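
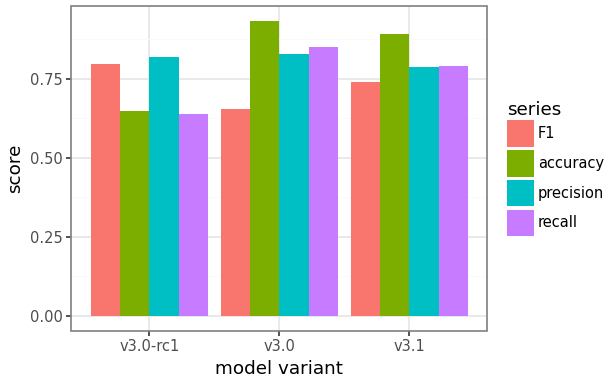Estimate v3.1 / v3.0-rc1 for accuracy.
v3.1 ≈ 0.9, v3.0-rc1 ≈ 0.6; 0.9/0.6 ≈ 1.5.

≈ 1.5×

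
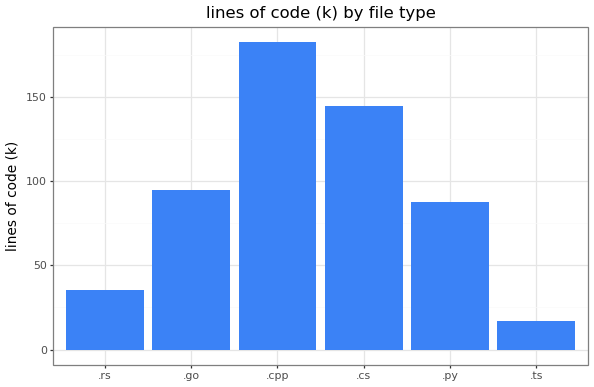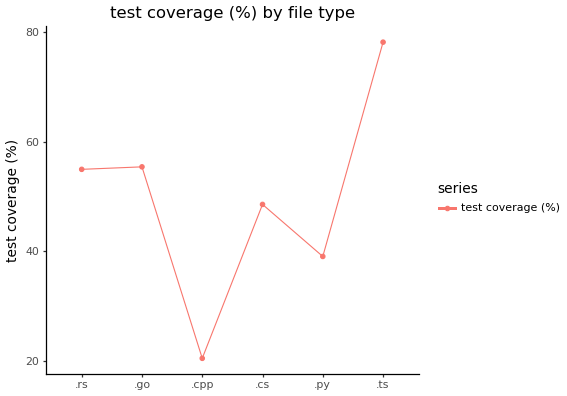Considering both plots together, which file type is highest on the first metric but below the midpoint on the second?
Chart 2 median test coverage (%) ≈ 50; below-median file types: .cpp, .cs, .py. Among those, .cpp has the highest lines of code (k) (≈ 180).

.cpp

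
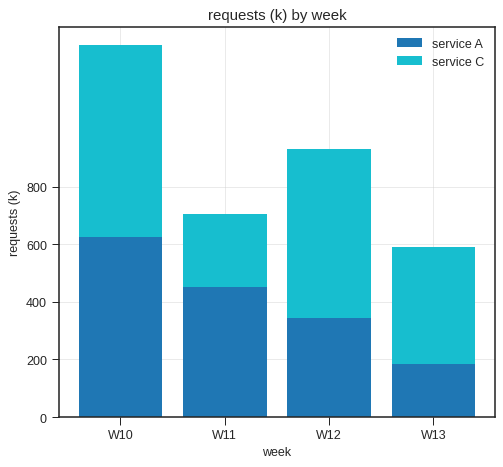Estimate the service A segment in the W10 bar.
≈ 600

service A top ≈ 600, bottom ≈ 0; segment ≈ 600.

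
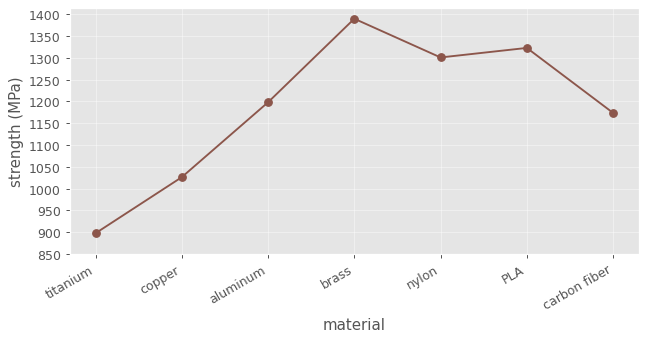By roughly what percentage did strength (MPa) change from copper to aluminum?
≈ +14.3%

copper ≈ 1050, aluminum ≈ 1200; (1200 − 1050) / 1050 ≈ +14.3%.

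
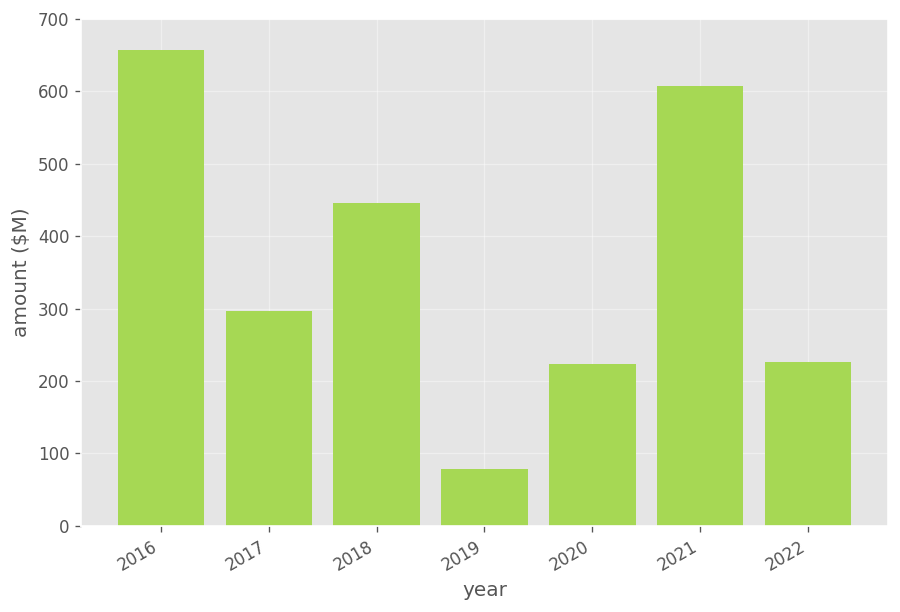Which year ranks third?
Top 4: 2016 ≈ 700, 2021 ≈ 600, 2018 ≈ 400, 2017 ≈ 300.

2018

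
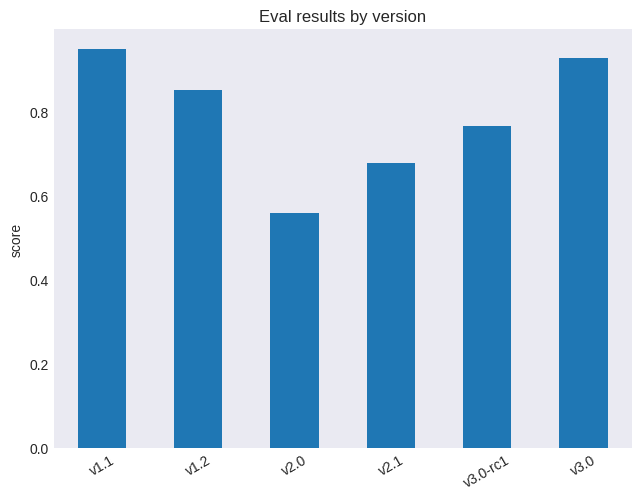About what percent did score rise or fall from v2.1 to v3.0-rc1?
≈ +14.3%

v2.1 ≈ 0.7, v3.0-rc1 ≈ 0.8; (0.8 − 0.7) / 0.7 ≈ +14.3%.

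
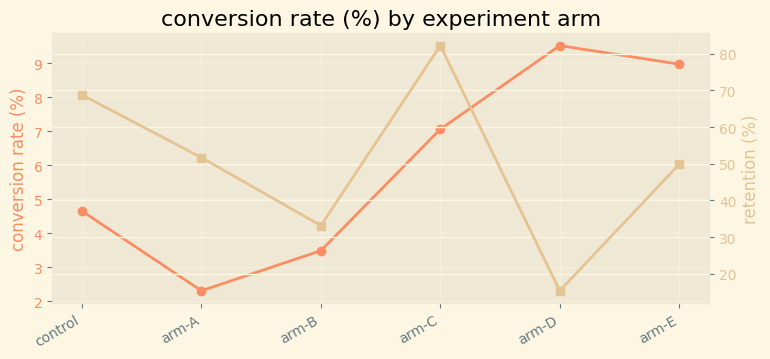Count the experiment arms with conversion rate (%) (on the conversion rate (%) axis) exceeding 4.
Above 4: control, arm-C, arm-D, arm-E.

4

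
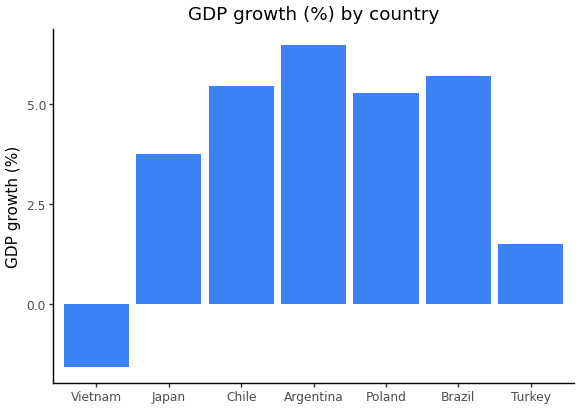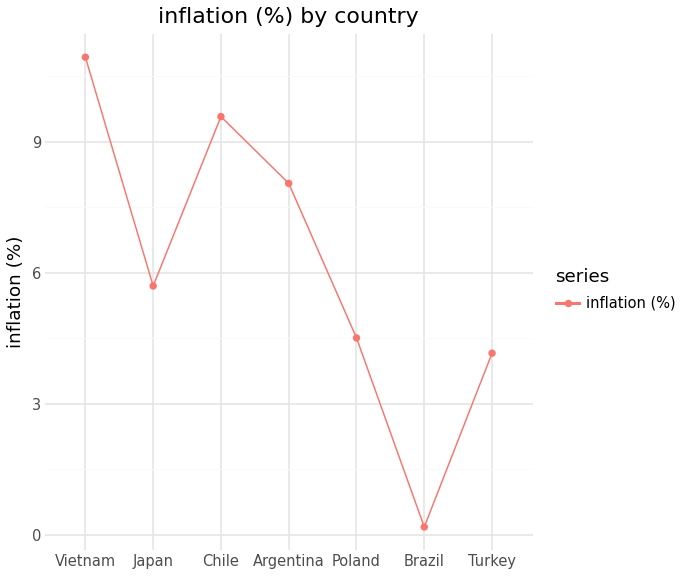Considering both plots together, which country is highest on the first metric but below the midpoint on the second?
Chart 2 median inflation (%) ≈ 6; below-median countries: Poland, Brazil, Turkey. Among those, Brazil has the highest GDP growth (%) (≈ 6).

Brazil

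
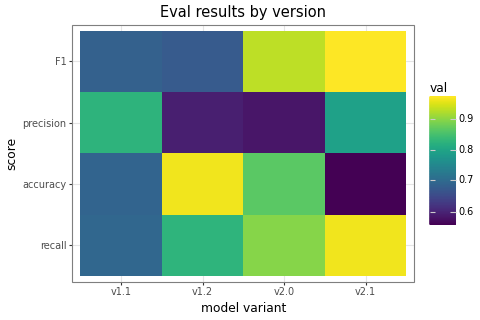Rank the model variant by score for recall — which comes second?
v2.0

Top 3 for recall: v2.1 ≈ 0.95, v2.0 ≈ 0.90, v1.2 ≈ 0.85.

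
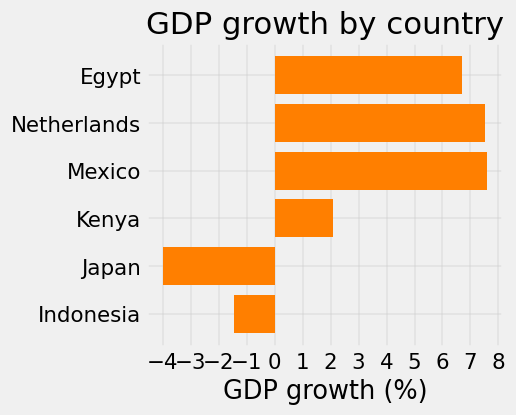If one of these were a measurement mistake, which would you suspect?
Japan ≈ -4; the rest sit between ≈ -1 and ≈ 8.

Japan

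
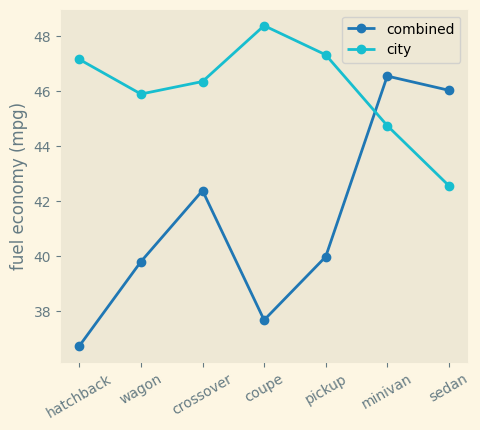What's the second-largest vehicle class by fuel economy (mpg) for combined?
sedan

Top 3 for combined: minivan ≈ 47, sedan ≈ 46, crossover ≈ 42.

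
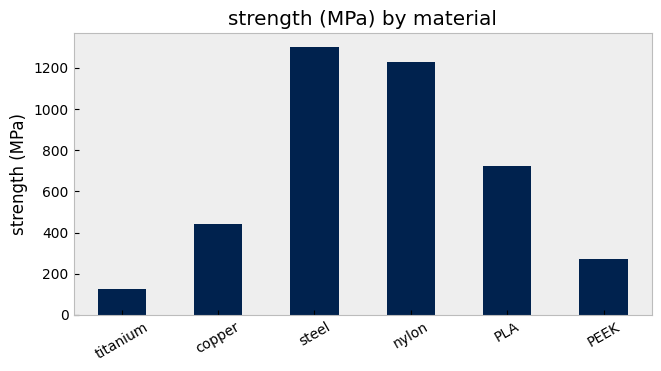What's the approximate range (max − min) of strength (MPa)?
Max steel ≈ 1400, min titanium ≈ 200; range ≈ 1200.

≈ 1200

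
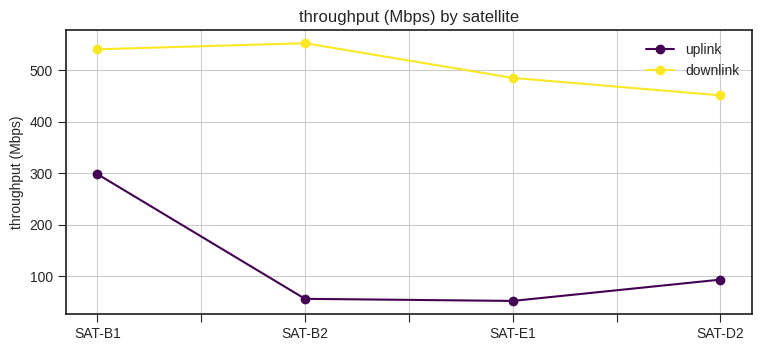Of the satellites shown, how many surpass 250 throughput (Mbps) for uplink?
Above 250: SAT-B1.

1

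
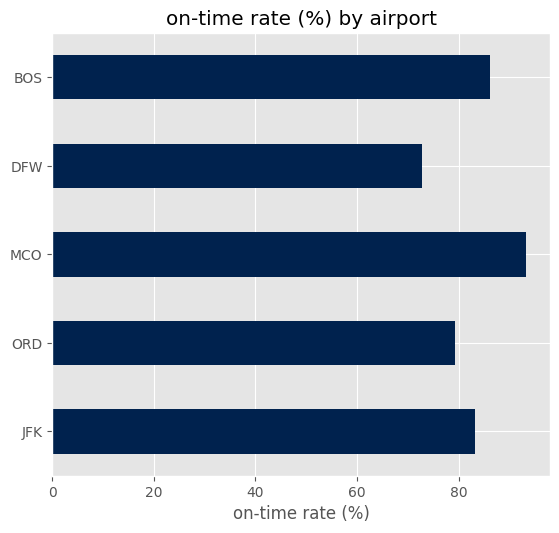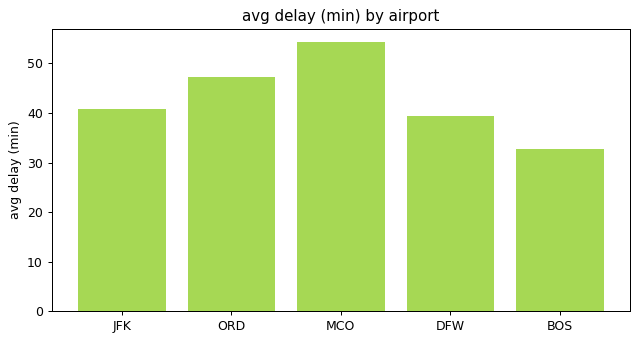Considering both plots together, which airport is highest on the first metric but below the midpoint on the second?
Chart 2 median avg delay (min) ≈ 40; below-median airports: DFW, BOS. Among those, BOS has the highest on-time rate (%) (≈ 90).

BOS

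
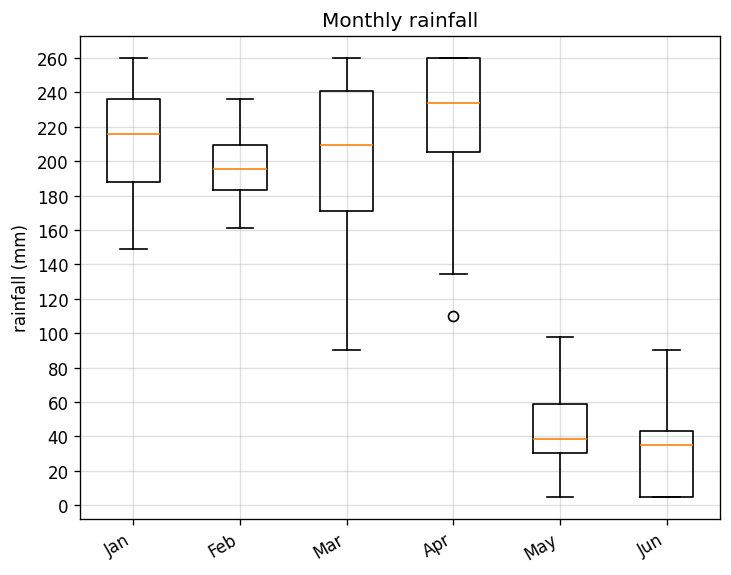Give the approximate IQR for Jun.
≈ 40

Q3 ≈ 40, Q1 ≈ 0; IQR ≈ 40.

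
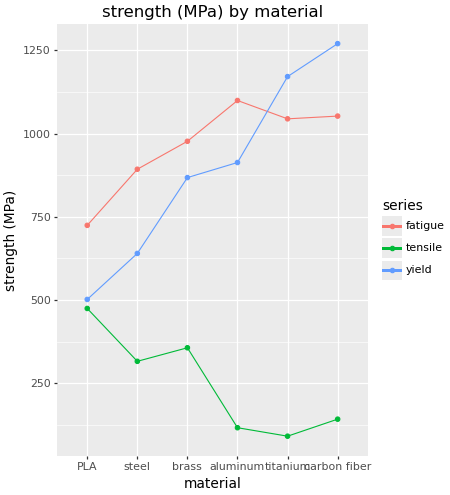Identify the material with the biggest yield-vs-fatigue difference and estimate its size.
steel: yield ≈ 600, fatigue ≈ 900 → gap ≈ 300. Next-largest (PLA) is only ≈ 200.

steel, ≈ 300 MPa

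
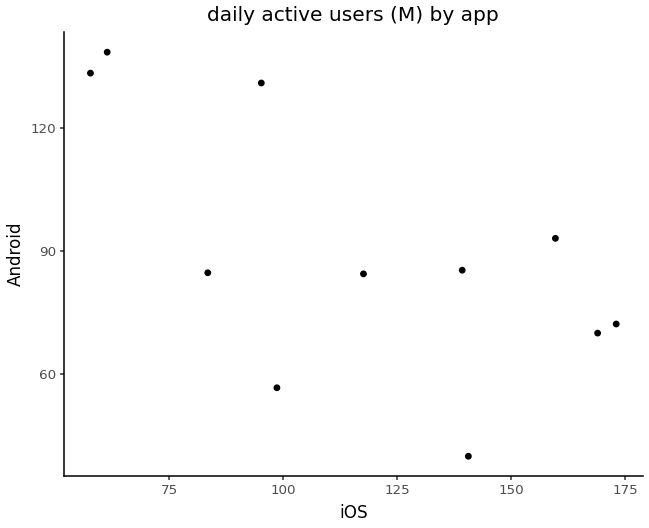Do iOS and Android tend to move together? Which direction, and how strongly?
Points are negatively correlated; moderate (|r| ≈ 0.6).

negative, moderate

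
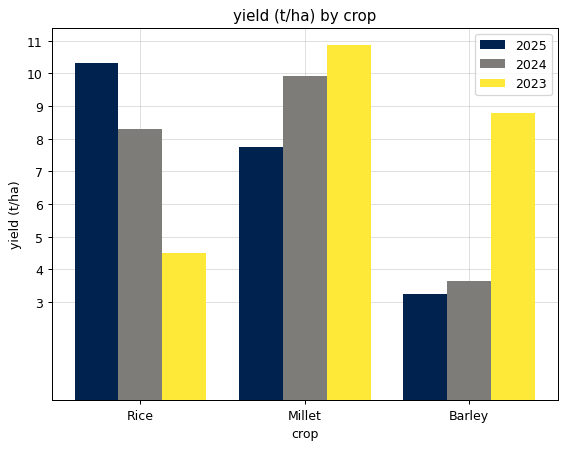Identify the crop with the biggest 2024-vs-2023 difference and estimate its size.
Barley: 2024 ≈ 4, 2023 ≈ 9 → gap ≈ 5. Next-largest (Rice) is only ≈ 4.

Barley, ≈ 5 t/ha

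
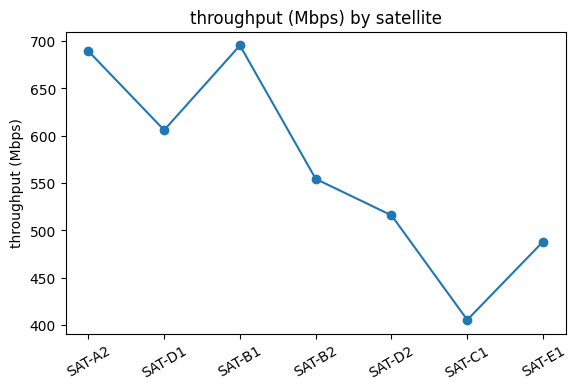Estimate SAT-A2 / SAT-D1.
SAT-A2 ≈ 700, SAT-D1 ≈ 600; 700/600 ≈ 1.17.

≈ 1.17×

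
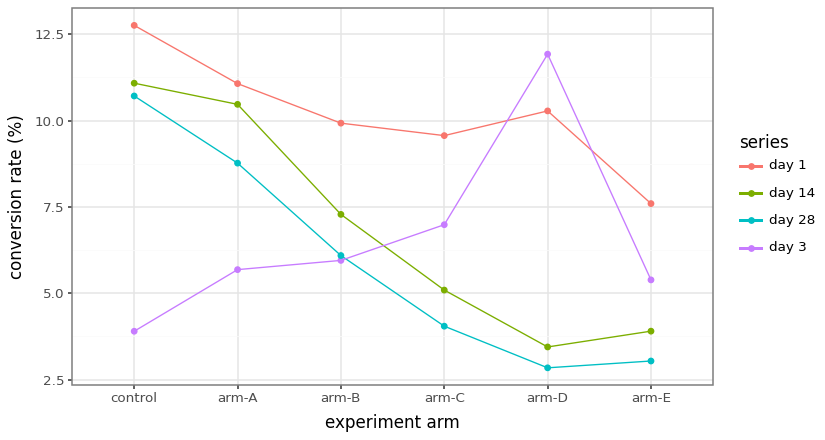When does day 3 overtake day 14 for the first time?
arm-C

arm-B: day 3 ≈ 6 vs day 14 ≈ 7 (not yet); arm-C: day 3 ≈ 7 vs day 14 ≈ 5 (first crossover).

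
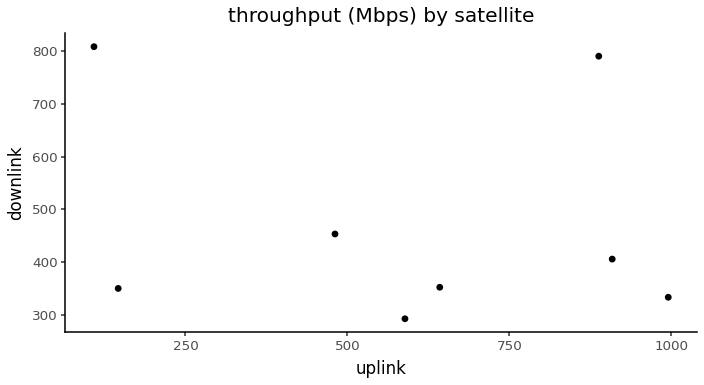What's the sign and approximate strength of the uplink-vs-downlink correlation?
Points are roughly uncorrelated; weak (|r| ≈ 0.2).

no clear correlation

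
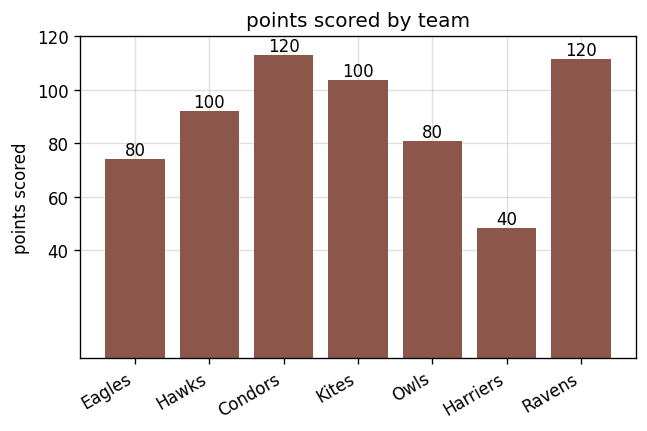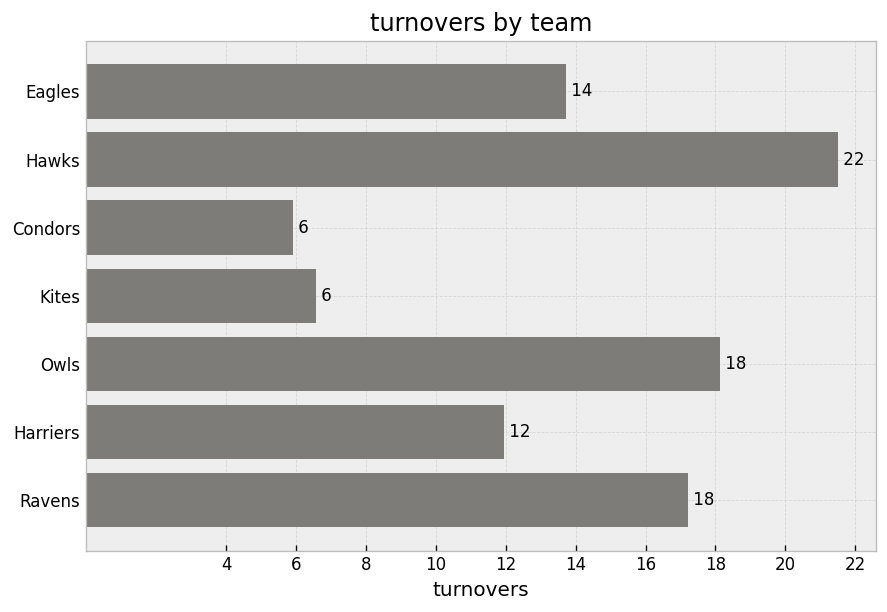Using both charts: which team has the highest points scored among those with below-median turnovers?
Condors

Chart 2 median turnovers ≈ 14; below-median teams: Condors, Kites, Harriers. Among those, Condors has the highest points scored (≈ 120).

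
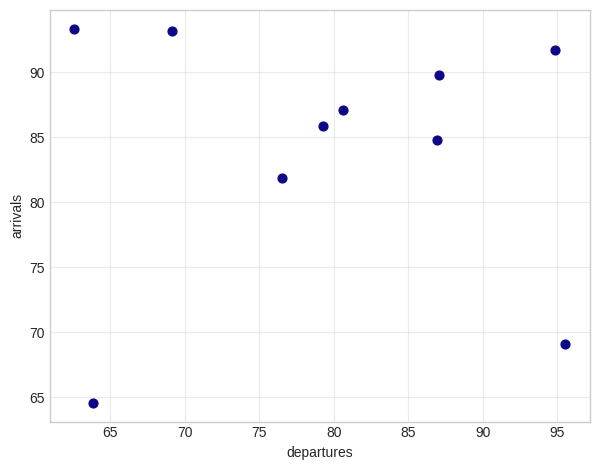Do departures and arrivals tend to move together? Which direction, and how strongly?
Points are roughly uncorrelated; weak (|r| ≈ 0.0).

no clear correlation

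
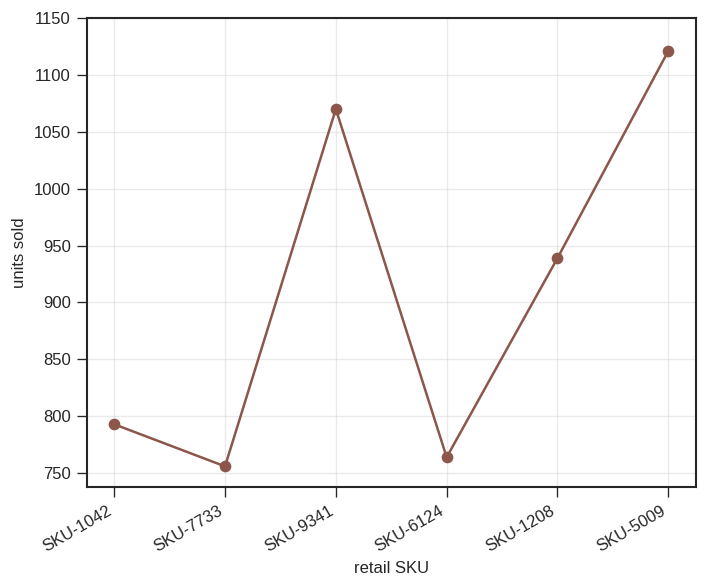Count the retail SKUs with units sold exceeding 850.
Above 850: SKU-9341, SKU-1208, SKU-5009.

3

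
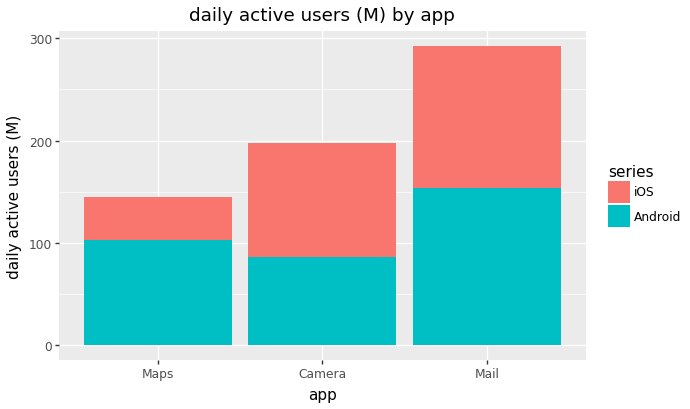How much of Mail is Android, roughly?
≈ 150

Android top ≈ 150, bottom ≈ 0; segment ≈ 150.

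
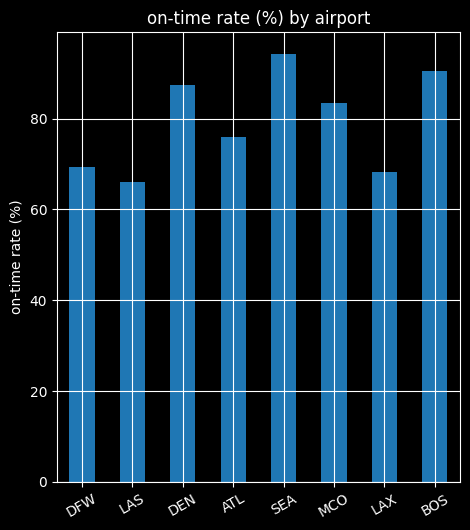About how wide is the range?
Max SEA ≈ 90, min LAS ≈ 70; range ≈ 20.

≈ 20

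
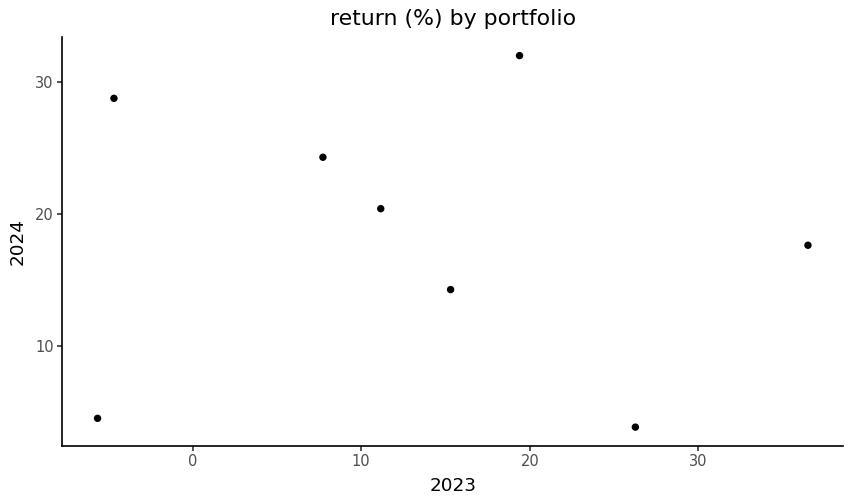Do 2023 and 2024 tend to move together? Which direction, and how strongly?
Points are roughly uncorrelated; weak (|r| ≈ 0.1).

no clear correlation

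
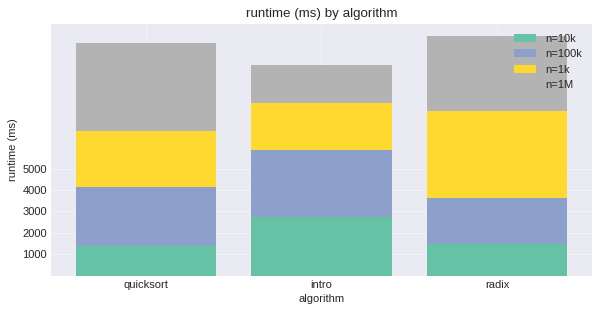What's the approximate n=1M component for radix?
n=1M top ≈ 11000, bottom ≈ 8000; segment ≈ 3000.

≈ 3000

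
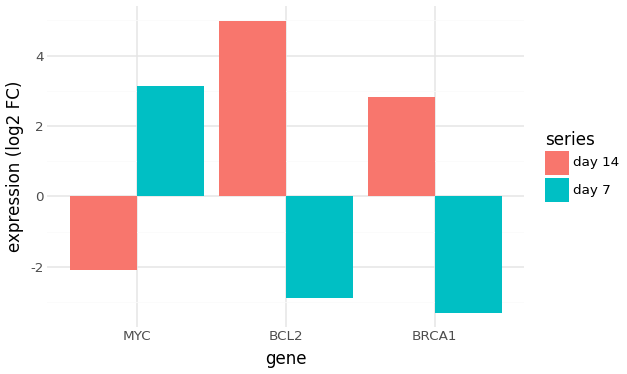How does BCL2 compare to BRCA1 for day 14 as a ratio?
BCL2 ≈ 5, BRCA1 ≈ 3; 5/3 ≈ 1.67.

≈ 1.67×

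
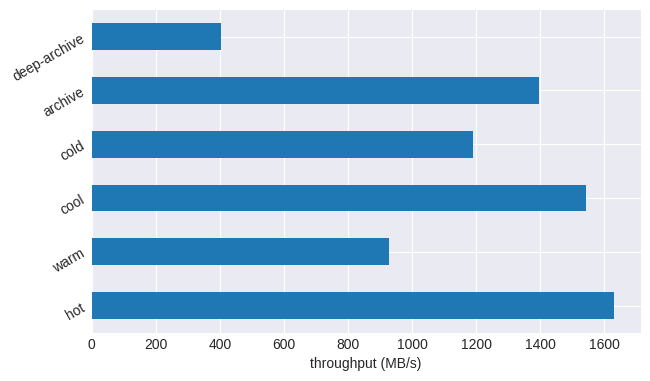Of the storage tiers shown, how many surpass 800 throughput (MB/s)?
Above 800: hot, warm, cool, cold, archive.

5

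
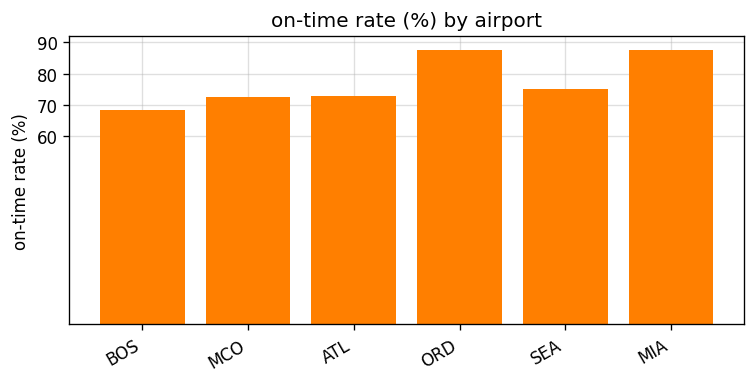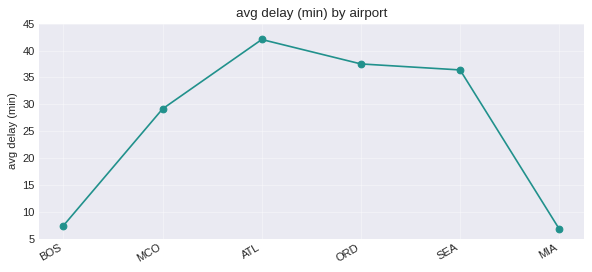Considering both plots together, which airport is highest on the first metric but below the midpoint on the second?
MIA

Chart 2 median avg delay (min) ≈ 35; below-median airports: BOS, MCO, MIA. Among those, MIA has the highest on-time rate (%) (≈ 90).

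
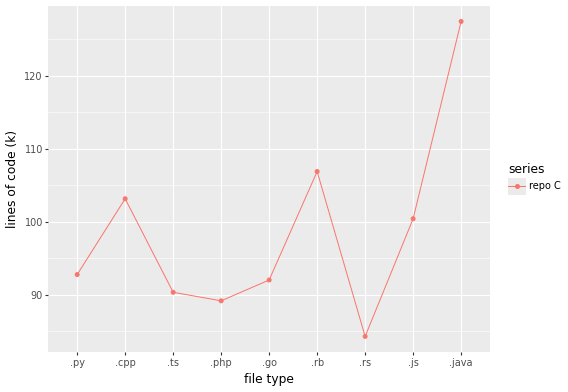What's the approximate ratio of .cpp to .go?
.cpp ≈ 105, .go ≈ 90; 105/90 ≈ 1.17.

≈ 1.17×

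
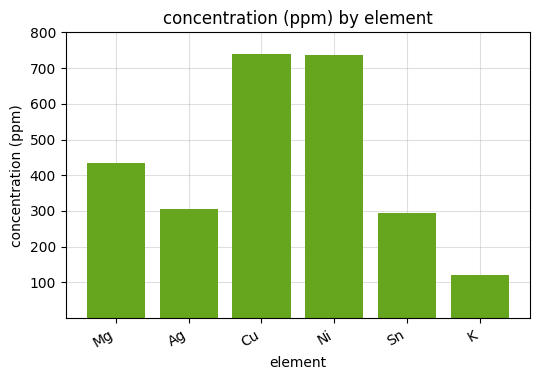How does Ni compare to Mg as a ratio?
Ni ≈ 700, Mg ≈ 400; 700/400 ≈ 1.75.

≈ 1.75×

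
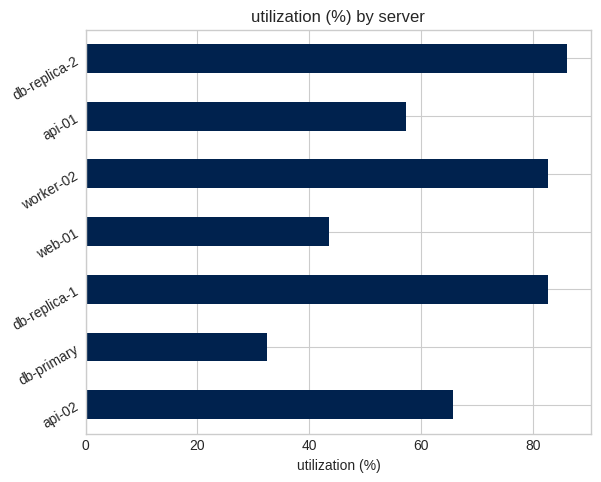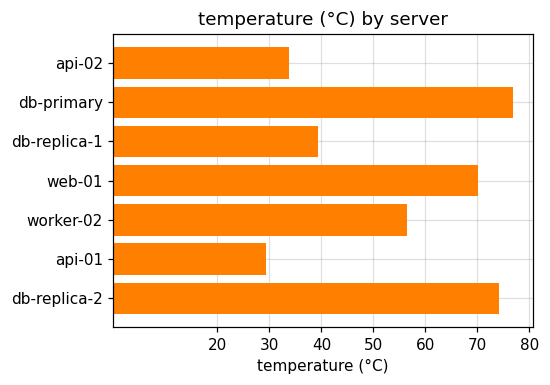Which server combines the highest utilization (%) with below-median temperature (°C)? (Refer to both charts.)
db-replica-1

Chart 2 median temperature (°C) ≈ 60; below-median servers: api-02, db-replica-1, api-01. Among those, db-replica-1 has the highest utilization (%) (≈ 80).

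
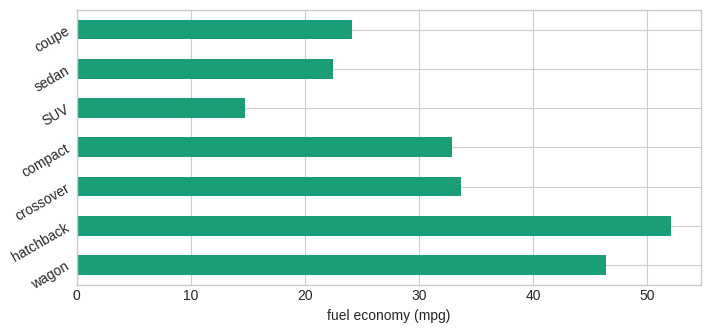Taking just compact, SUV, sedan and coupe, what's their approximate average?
≈ 24

(35 + 15 + 20 + 25) / 4 ≈ 24.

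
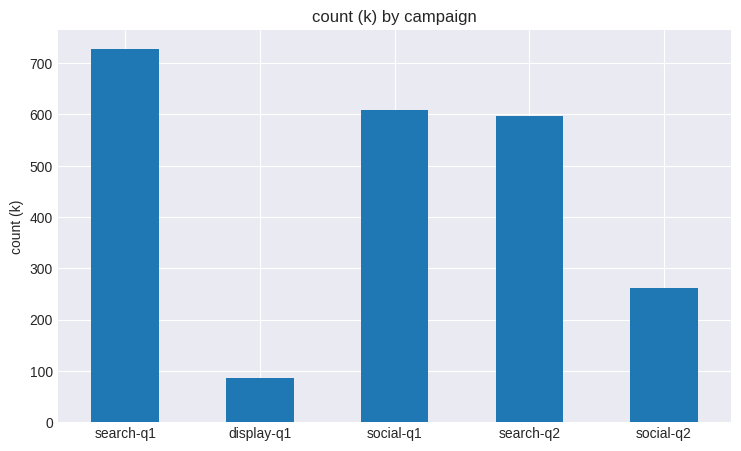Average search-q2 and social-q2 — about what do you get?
≈ 450

(600 + 300) / 2 ≈ 450.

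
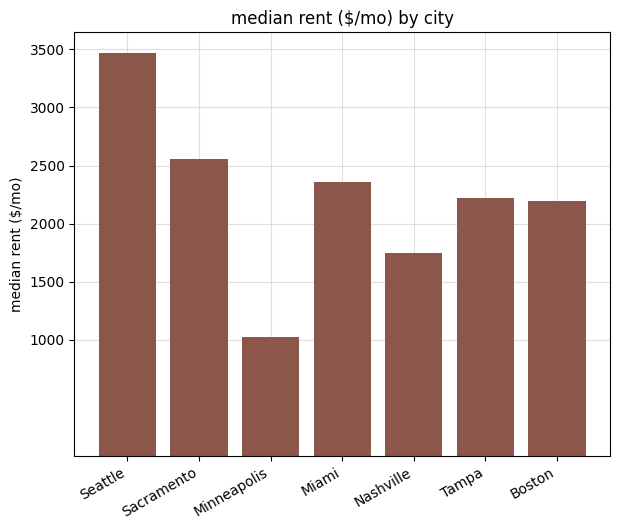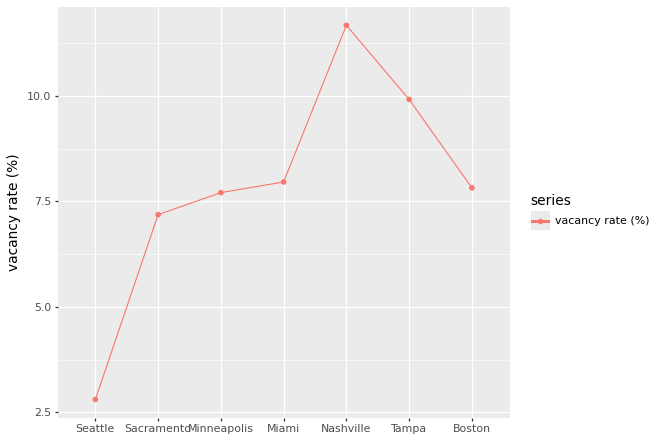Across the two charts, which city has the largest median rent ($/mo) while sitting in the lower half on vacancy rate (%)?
Chart 2 median vacancy rate (%) ≈ 8; below-median cities: Seattle, Sacramento, Minneapolis. Among those, Seattle has the highest median rent ($/mo) (≈ 3500).

Seattle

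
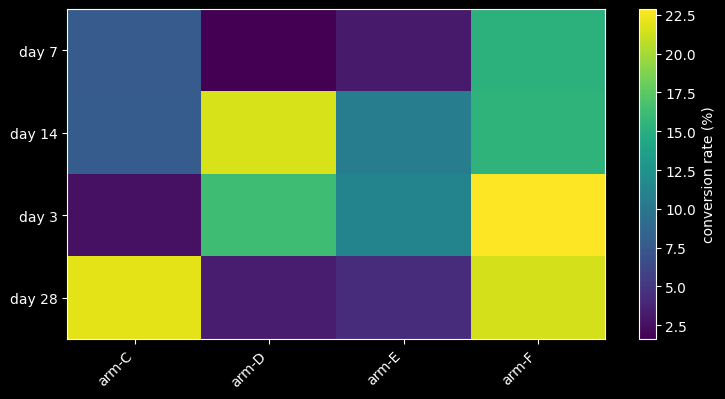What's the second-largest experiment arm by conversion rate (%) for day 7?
Top 3 for day 7: arm-F ≈ 16, arm-C ≈ 8, arm-E ≈ 4.

arm-C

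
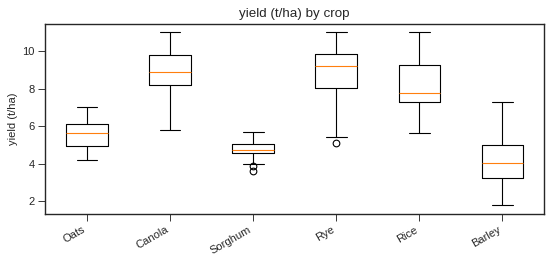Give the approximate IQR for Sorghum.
Q3 ≈ 5.0, Q1 ≈ 4.5; IQR ≈ 0.5.

≈ 0.5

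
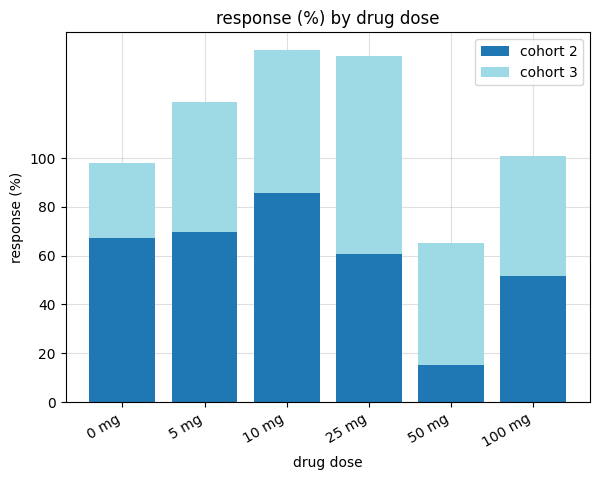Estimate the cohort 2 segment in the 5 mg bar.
cohort 2 top ≈ 60, bottom ≈ 0; segment ≈ 60.

≈ 60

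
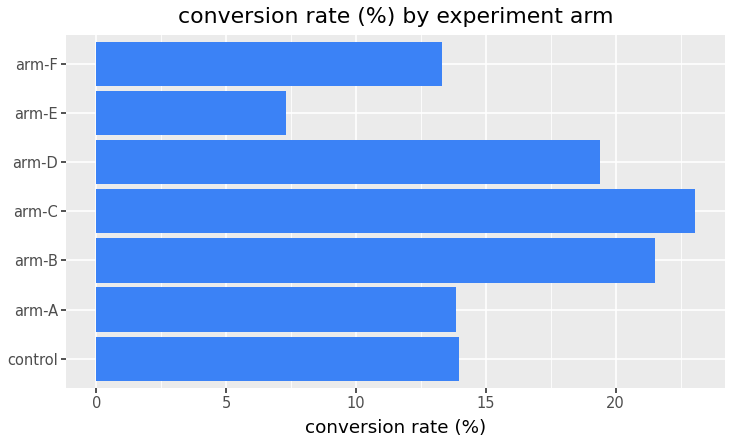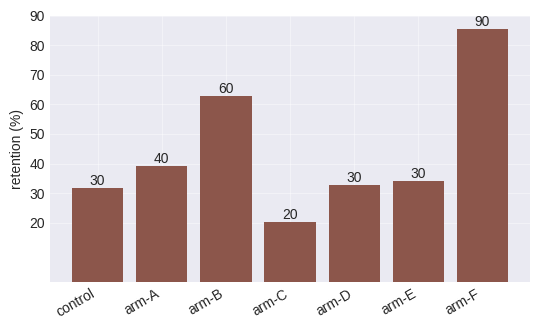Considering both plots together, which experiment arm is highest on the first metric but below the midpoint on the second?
Chart 2 median retention (%) ≈ 30; below-median experiment arms: control, arm-C, arm-D. Among those, arm-C has the highest conversion rate (%) (≈ 25).

arm-C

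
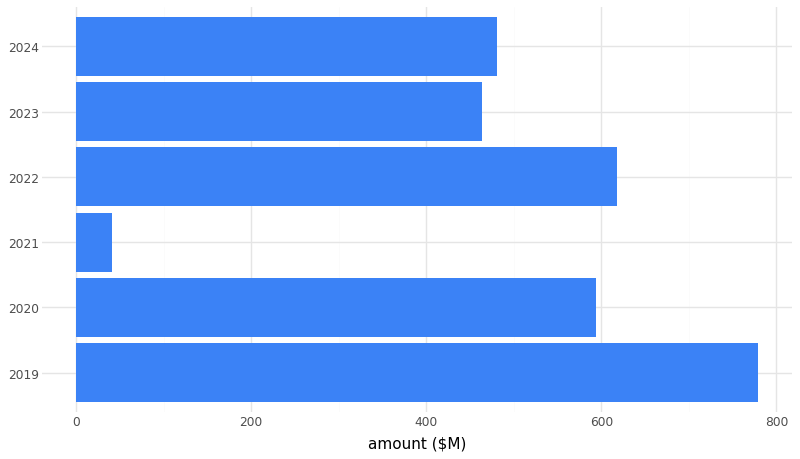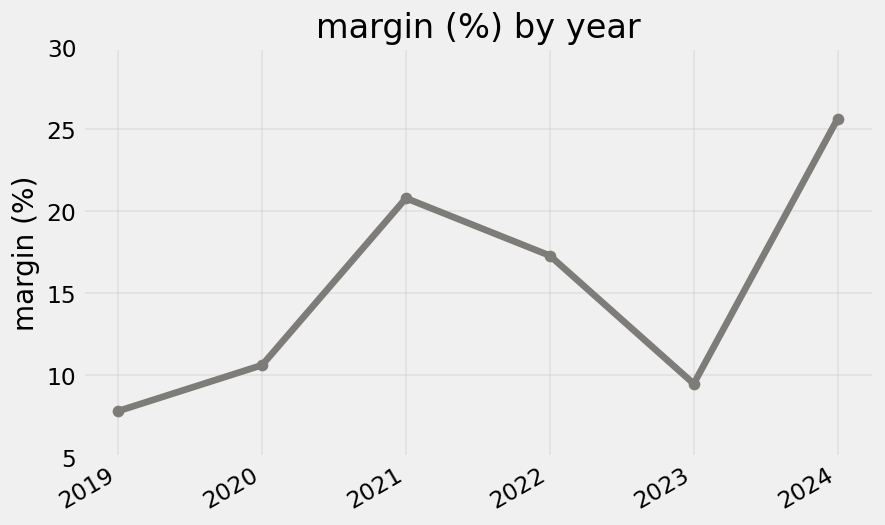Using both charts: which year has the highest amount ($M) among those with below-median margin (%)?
Chart 2 median margin (%) ≈ 15; below-median years: 2019, 2020, 2023. Among those, 2019 has the highest amount ($M) (≈ 800).

2019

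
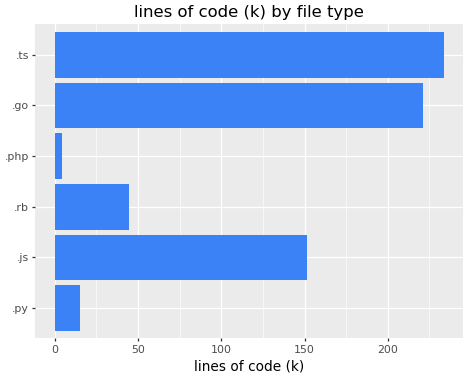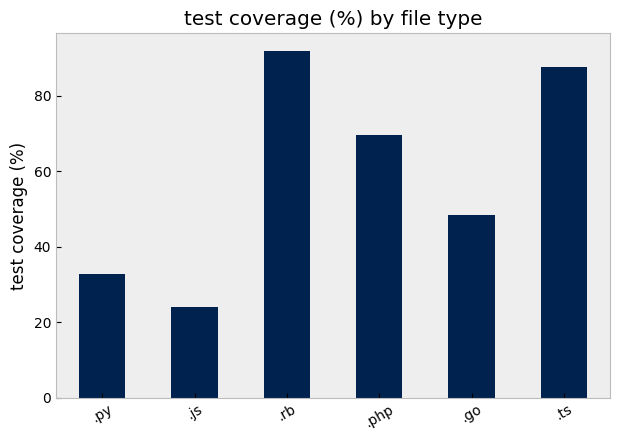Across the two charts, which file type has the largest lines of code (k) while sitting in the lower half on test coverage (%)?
.go

Chart 2 median test coverage (%) ≈ 60; below-median file types: .py, .js, .go. Among those, .go has the highest lines of code (k) (≈ 225).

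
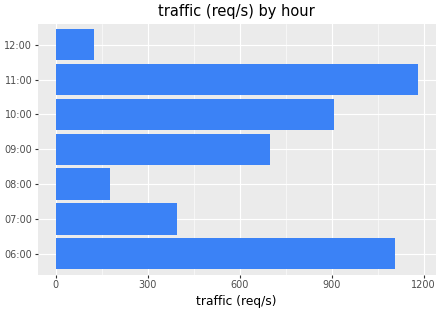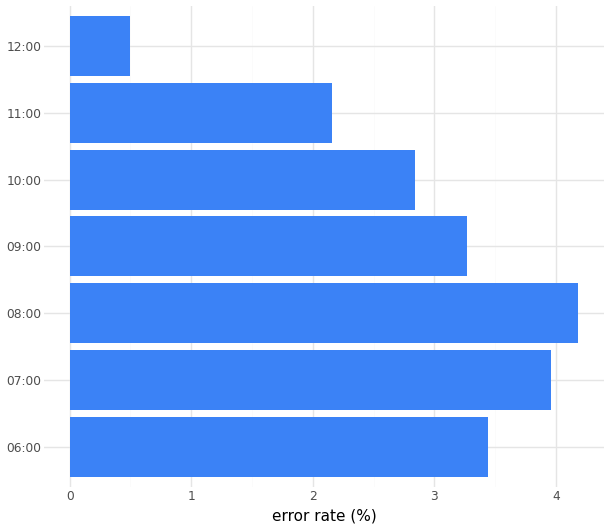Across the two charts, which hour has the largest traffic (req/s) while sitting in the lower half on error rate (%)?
Chart 2 median error rate (%) ≈ 3.5; below-median hours: 10:00, 11:00, 12:00. Among those, 11:00 has the highest traffic (req/s) (≈ 1200).

11:00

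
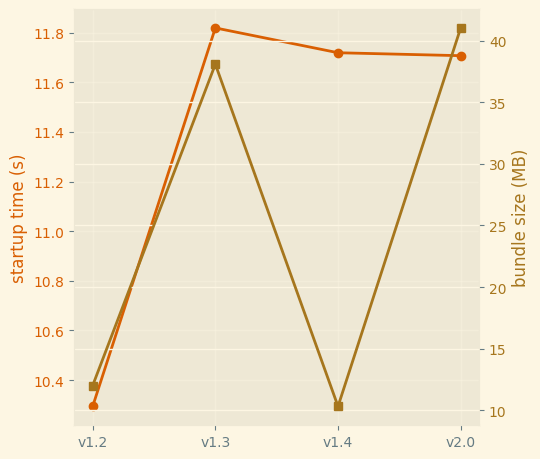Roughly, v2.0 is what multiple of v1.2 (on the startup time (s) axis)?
≈ 1.16×

v2.0 ≈ 11.8, v1.2 ≈ 10.2; 11.8/10.2 ≈ 1.16.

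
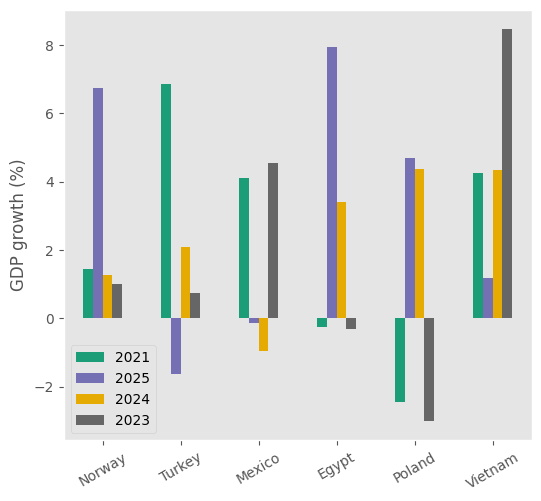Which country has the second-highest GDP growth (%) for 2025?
Top 3 for 2025: Egypt ≈ 8, Norway ≈ 7, Poland ≈ 5.

Norway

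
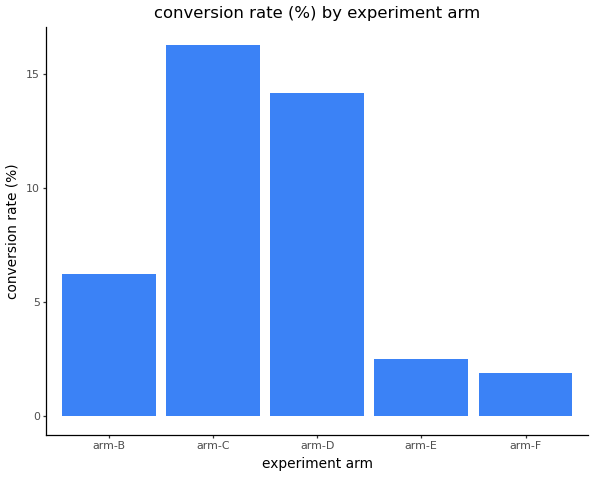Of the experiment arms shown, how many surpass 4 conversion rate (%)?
Above 4: arm-B, arm-C, arm-D.

3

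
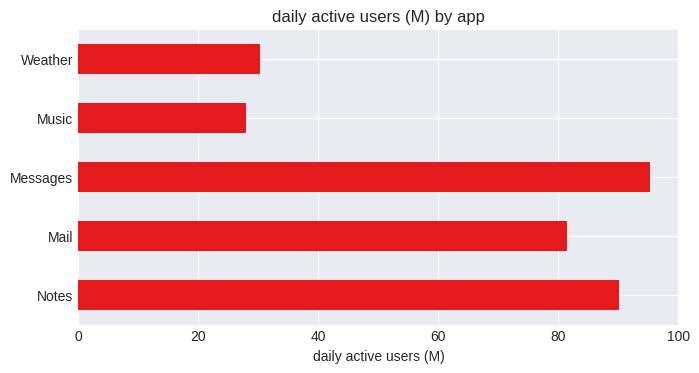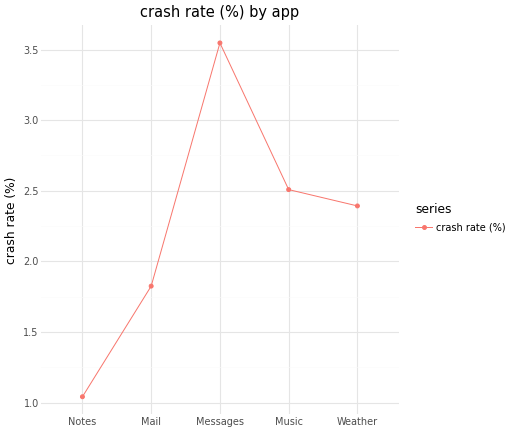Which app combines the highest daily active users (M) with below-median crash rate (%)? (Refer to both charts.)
Chart 2 median crash rate (%) ≈ 2.5; below-median apps: Notes, Mail. Among those, Notes has the highest daily active users (M) (≈ 90).

Notes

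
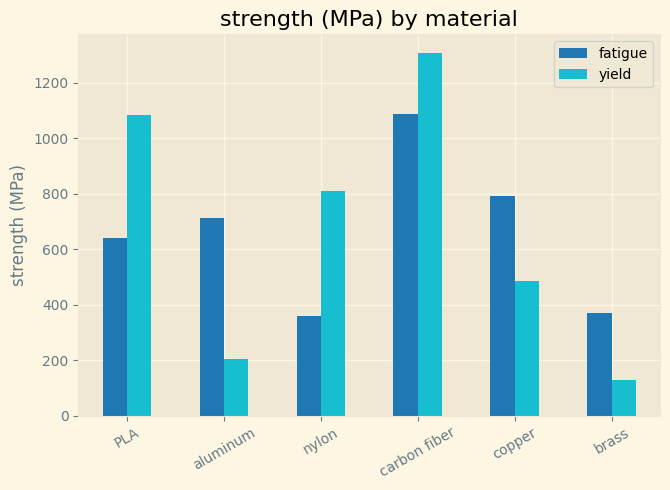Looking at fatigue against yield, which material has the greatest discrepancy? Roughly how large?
aluminum: fatigue ≈ 800, yield ≈ 200 → gap ≈ 600. Next-largest (nylon) is only ≈ 400.

aluminum, ≈ 600 MPa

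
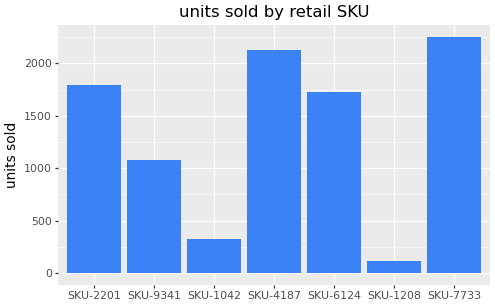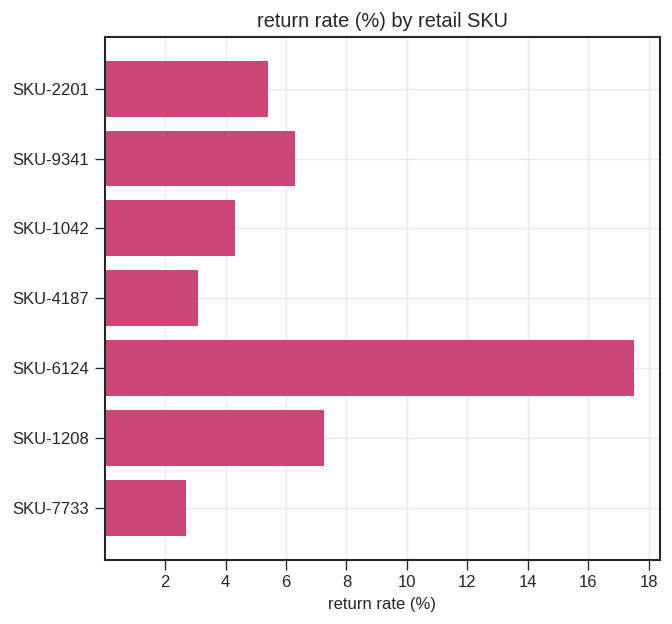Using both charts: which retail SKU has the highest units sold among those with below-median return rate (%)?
SKU-7733

Chart 2 median return rate (%) ≈ 6; below-median retail SKUs: SKU-1042, SKU-4187, SKU-7733. Among those, SKU-7733 has the highest units sold (≈ 2500).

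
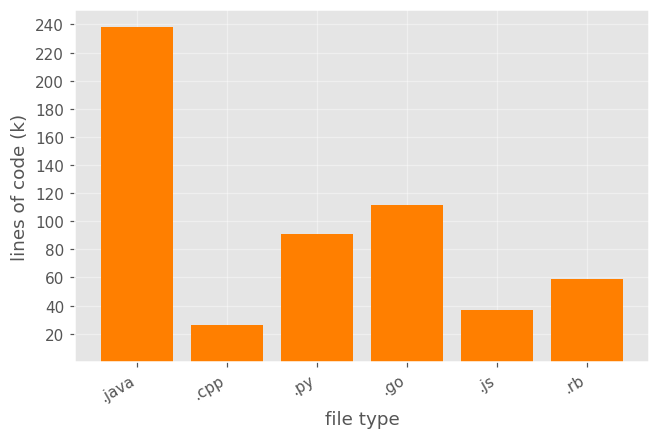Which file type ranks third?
.py

Top 4: .java ≈ 240, .go ≈ 120, .py ≈ 100, .rb ≈ 60.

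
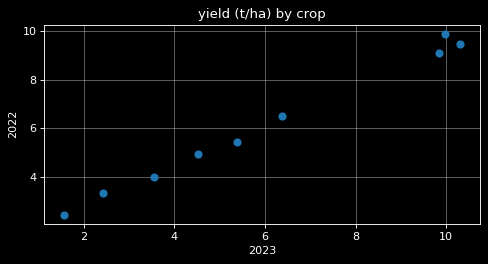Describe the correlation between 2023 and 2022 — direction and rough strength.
Points are positively correlated; strong (|r| ≈ 1.0).

positive, strong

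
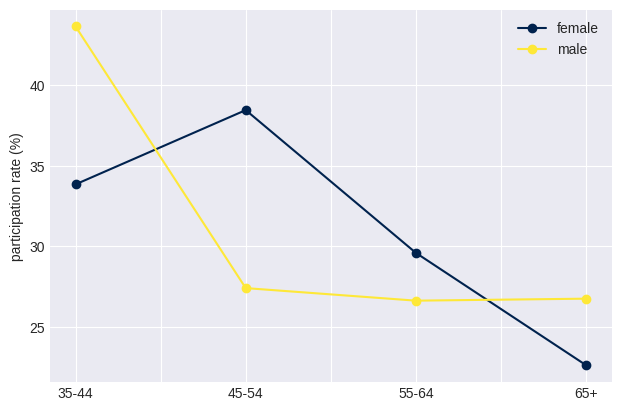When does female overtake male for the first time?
35-44: female ≈ 34 vs male ≈ 44 (not yet); 45-54: female ≈ 38 vs male ≈ 28 (first crossover).

45-54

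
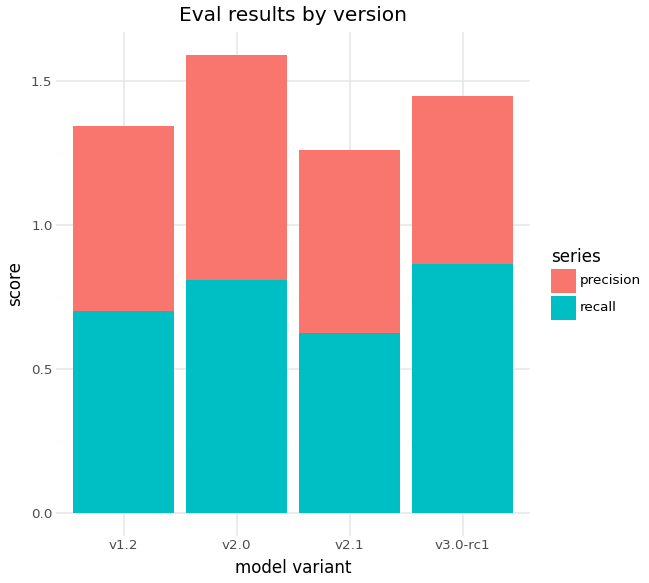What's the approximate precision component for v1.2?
precision top ≈ 1.4, bottom ≈ 0.8; segment ≈ 0.6.

≈ 0.6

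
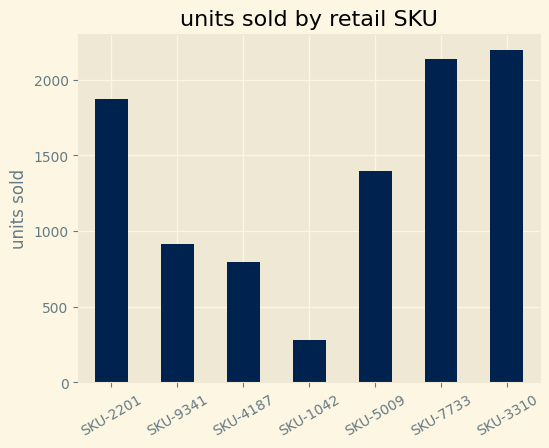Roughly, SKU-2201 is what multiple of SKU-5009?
SKU-2201 ≈ 1800, SKU-5009 ≈ 1400; 1800/1400 ≈ 1.29.

≈ 1.29×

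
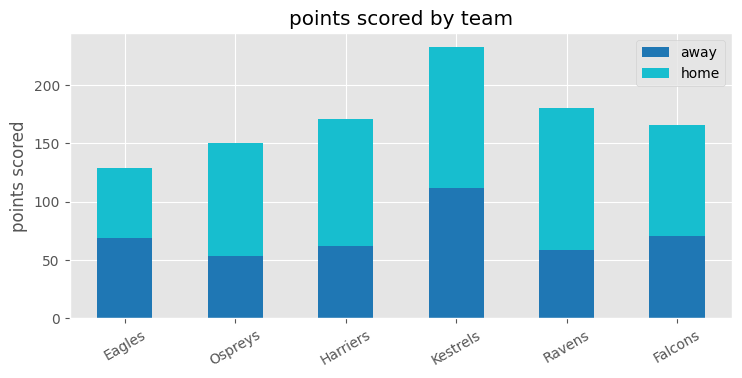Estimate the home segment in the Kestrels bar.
home top ≈ 240, bottom ≈ 120; segment ≈ 120.

≈ 120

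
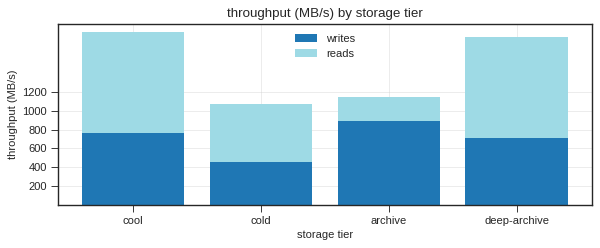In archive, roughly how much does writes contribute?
writes top ≈ 800, bottom ≈ 0; segment ≈ 800.

≈ 800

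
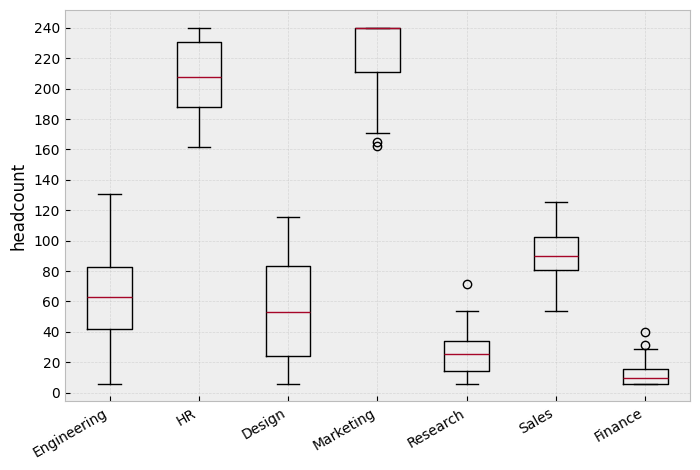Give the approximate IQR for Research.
Q3 ≈ 40, Q1 ≈ 20; IQR ≈ 20.

≈ 20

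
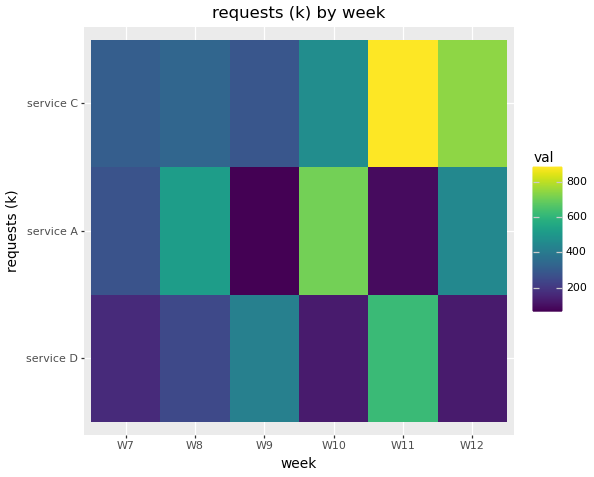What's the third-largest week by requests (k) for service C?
W10

Top 4 for service C: W11 ≈ 900, W12 ≈ 700, W10 ≈ 500, W8 ≈ 300.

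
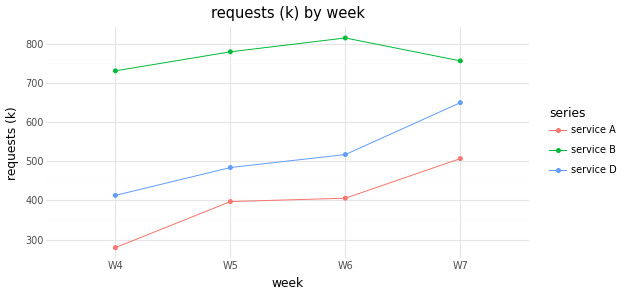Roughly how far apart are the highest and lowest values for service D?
≈ 250

Max W7 ≈ 650, min W4 ≈ 400; range ≈ 250.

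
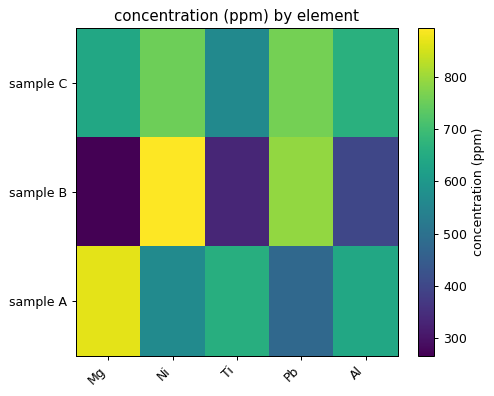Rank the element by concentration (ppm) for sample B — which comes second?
Top 3 for sample B: Ni ≈ 900, Pb ≈ 800, Al ≈ 400.

Pb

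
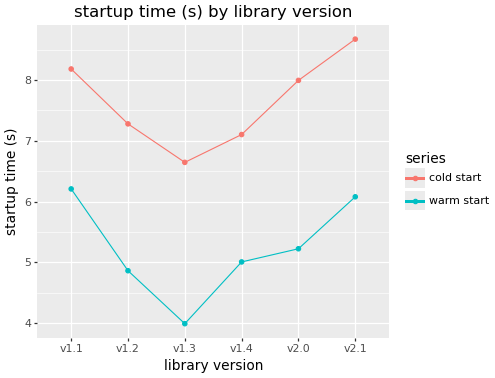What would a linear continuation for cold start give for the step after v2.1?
Last three: 7.0, 8.0, 8.5 → slope ≈ 0.75/step → next ≈ 9.25.

≈ 9.25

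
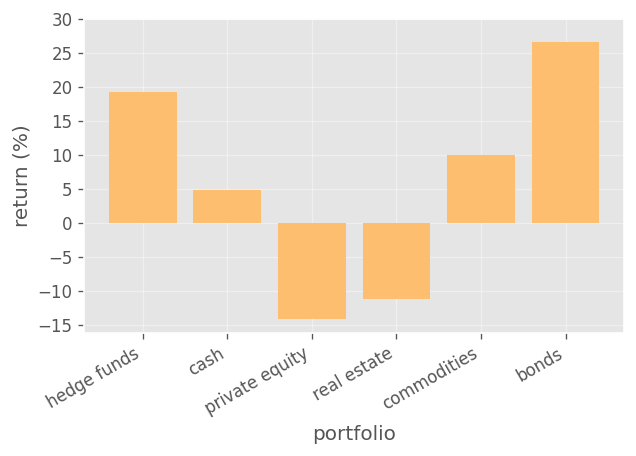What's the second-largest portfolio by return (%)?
hedge funds

Top 3: bonds ≈ 25, hedge funds ≈ 20, commodities ≈ 10.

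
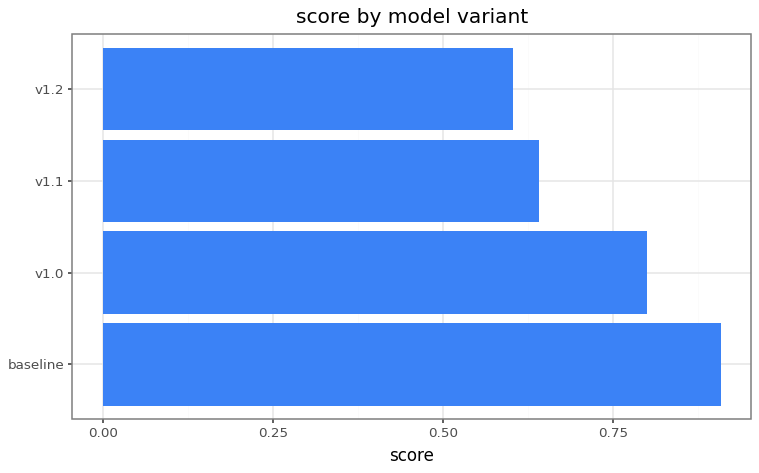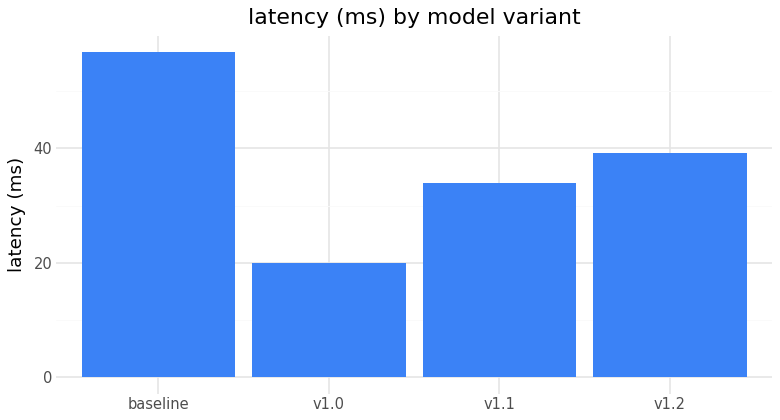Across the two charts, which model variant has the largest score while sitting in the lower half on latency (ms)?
v1.0

Chart 2 median latency (ms) ≈ 40; below-median model variants: v1.0, v1.1. Among those, v1.0 has the highest score (≈ 0.8).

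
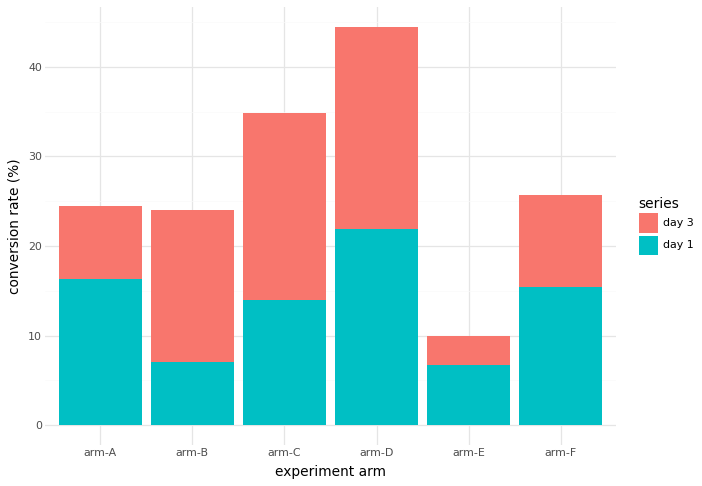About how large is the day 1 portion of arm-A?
day 1 top ≈ 15, bottom ≈ 0; segment ≈ 15.

≈ 15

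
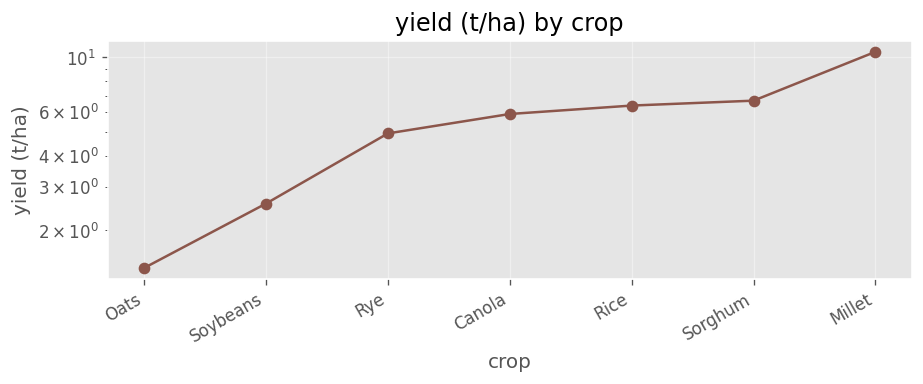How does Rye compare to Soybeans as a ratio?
≈ 1.67×

Rye ≈ 5, Soybeans ≈ 3; 5/3 ≈ 1.67.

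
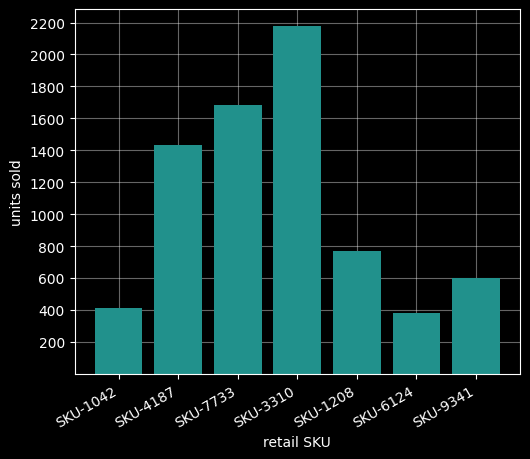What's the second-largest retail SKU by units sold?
Top 3: SKU-3310 ≈ 2200, SKU-7733 ≈ 1600, SKU-4187 ≈ 1400.

SKU-7733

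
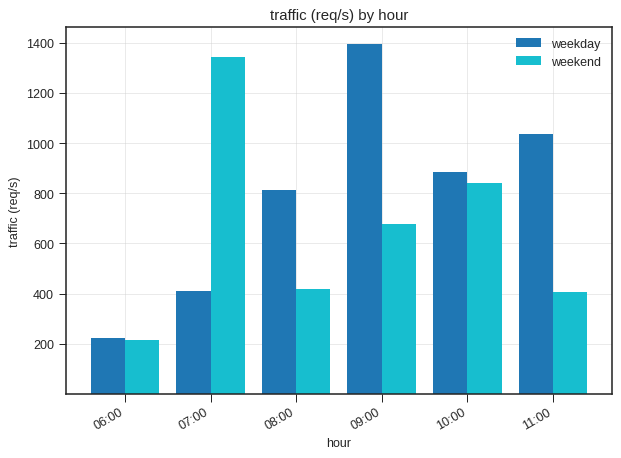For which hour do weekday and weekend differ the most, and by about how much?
07:00, ≈ 1000 req/s

07:00: weekday ≈ 400, weekend ≈ 1400 → gap ≈ 1000. Next-largest (09:00) is only ≈ 800.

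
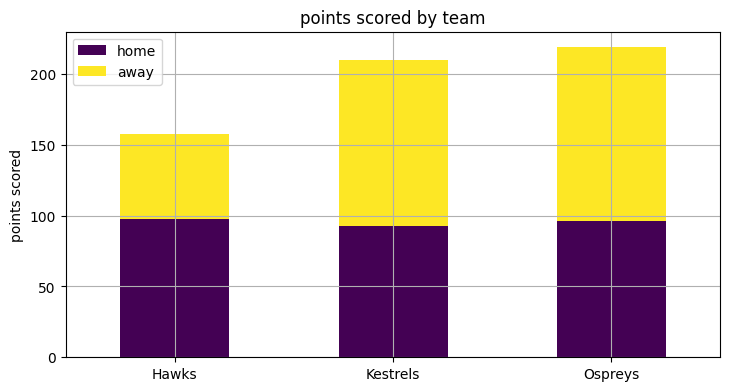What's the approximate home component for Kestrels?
≈ 100

home top ≈ 100, bottom ≈ 0; segment ≈ 100.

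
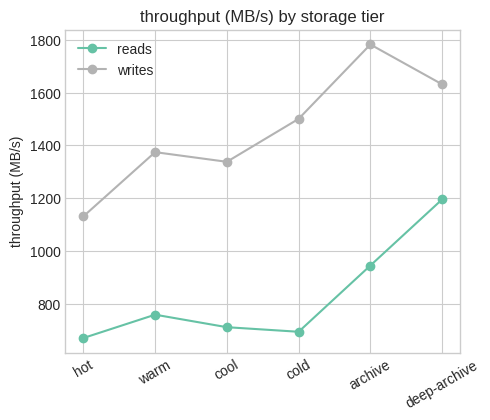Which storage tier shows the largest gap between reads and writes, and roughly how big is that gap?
archive, ≈ 900 MB/s

archive: reads ≈ 900, writes ≈ 1800 → gap ≈ 900. Next-largest (cold) is only ≈ 800.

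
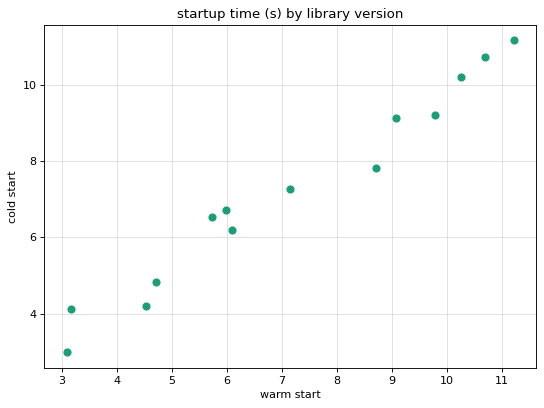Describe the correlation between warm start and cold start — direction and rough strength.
positive, strong

Points are positively correlated; strong (|r| ≈ 1.0).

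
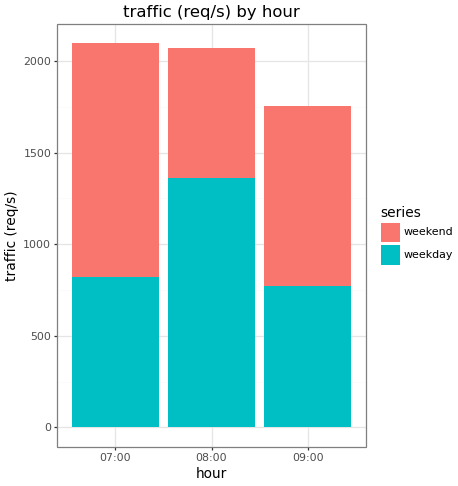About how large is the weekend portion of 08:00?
≈ 600

weekend top ≈ 2000, bottom ≈ 1400; segment ≈ 600.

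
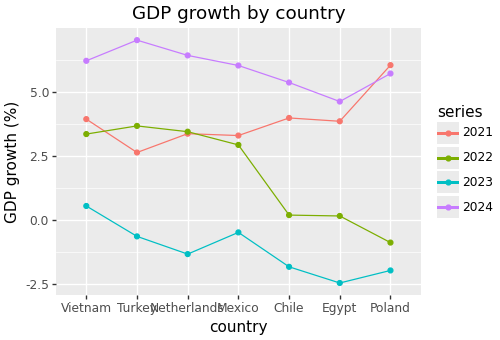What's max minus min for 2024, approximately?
≈ 2

Max Turkey ≈ 7, min Egypt ≈ 5; range ≈ 2.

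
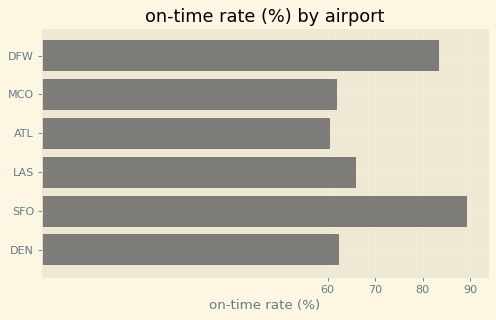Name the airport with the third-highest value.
Top 4: SFO ≈ 90, DFW ≈ 80, LAS ≈ 70, DEN ≈ 60.

LAS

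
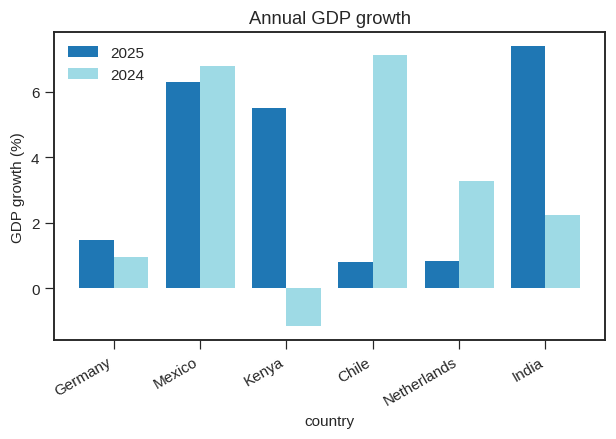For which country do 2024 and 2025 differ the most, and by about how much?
Kenya, ≈ 7 %

Kenya: 2024 ≈ -1, 2025 ≈ 6 → gap ≈ 7. Next-largest (Chile) is only ≈ 6.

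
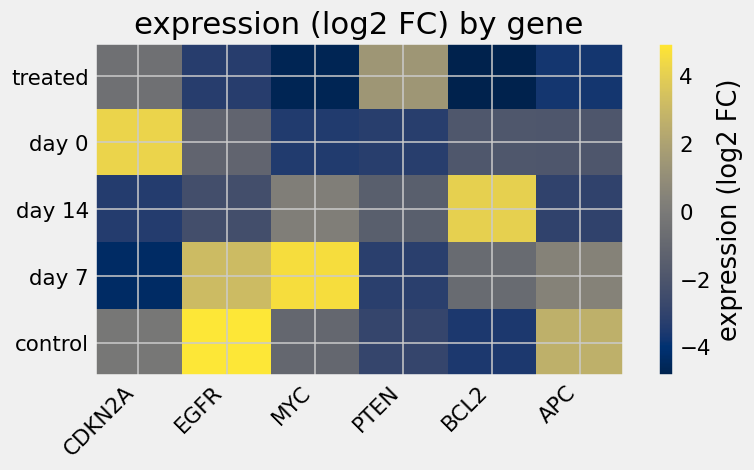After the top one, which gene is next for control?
APC

Top 3 for control: EGFR ≈ 5, APC ≈ 3, CDKN2A ≈ 0.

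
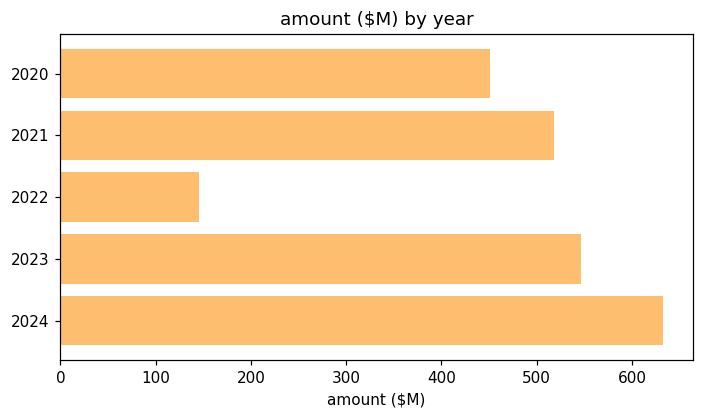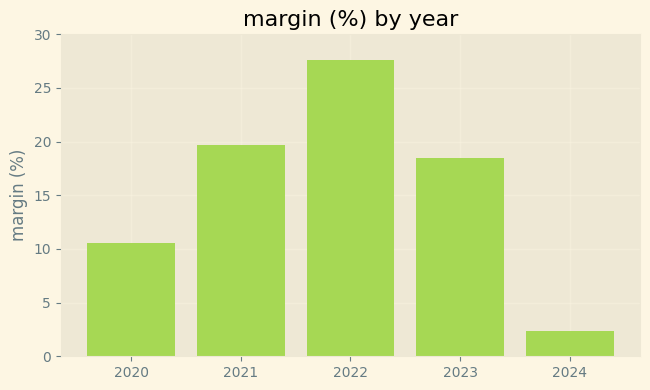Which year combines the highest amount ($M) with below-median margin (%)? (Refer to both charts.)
Chart 2 median margin (%) ≈ 20; below-median years: 2020, 2024. Among those, 2024 has the highest amount ($M) (≈ 600).

2024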